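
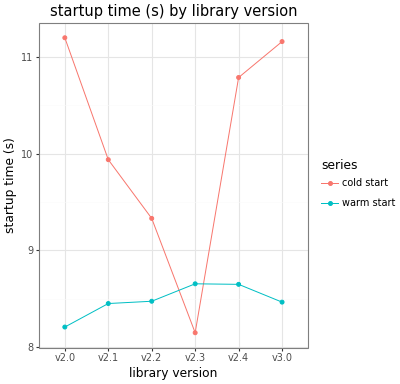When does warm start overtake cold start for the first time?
v2.3

v2.2: warm start ≈ 8.5 vs cold start ≈ 9.5 (not yet); v2.3: warm start ≈ 8.5 vs cold start ≈ 8.0 (first crossover).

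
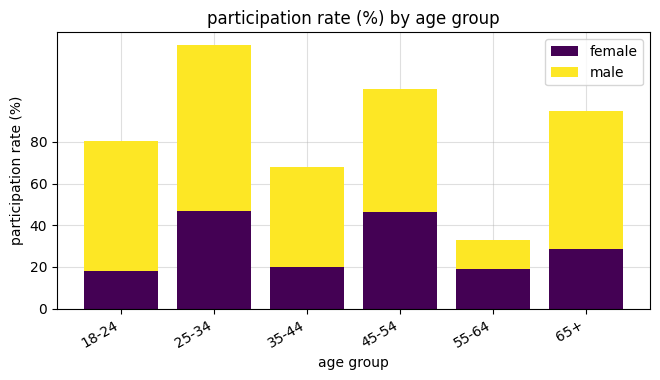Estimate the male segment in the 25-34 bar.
≈ 80

male top ≈ 120, bottom ≈ 40; segment ≈ 80.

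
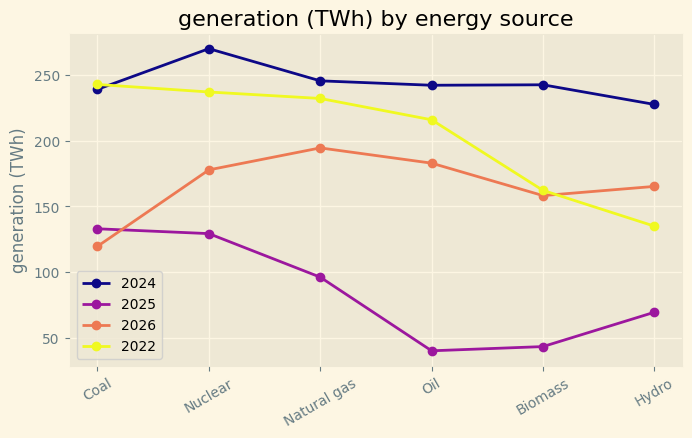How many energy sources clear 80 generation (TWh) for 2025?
Above 80: Coal, Nuclear, Natural gas.

3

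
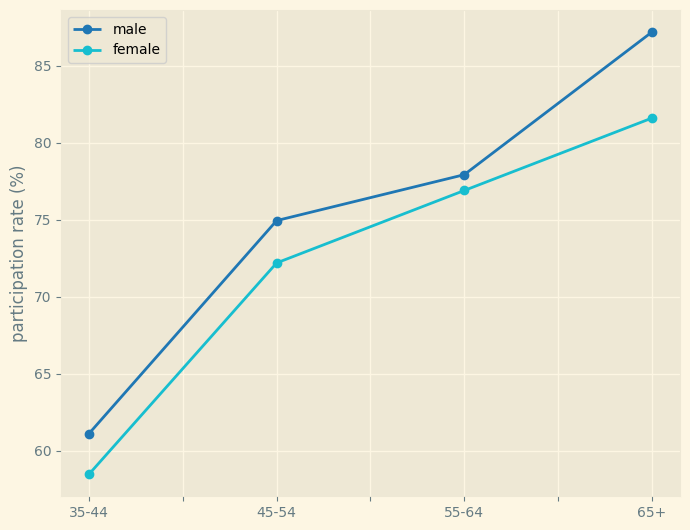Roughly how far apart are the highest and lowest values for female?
Max 65+ ≈ 80, min 35-44 ≈ 60; range ≈ 20.

≈ 20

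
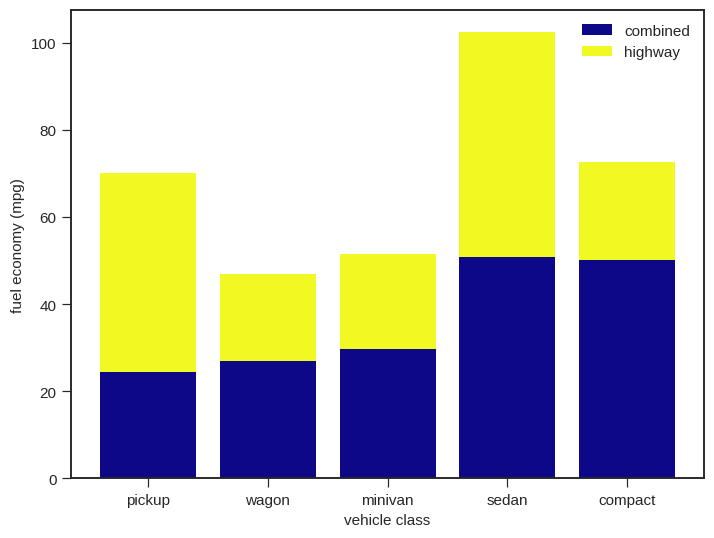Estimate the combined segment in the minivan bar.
combined top ≈ 30, bottom ≈ 0; segment ≈ 30.

≈ 30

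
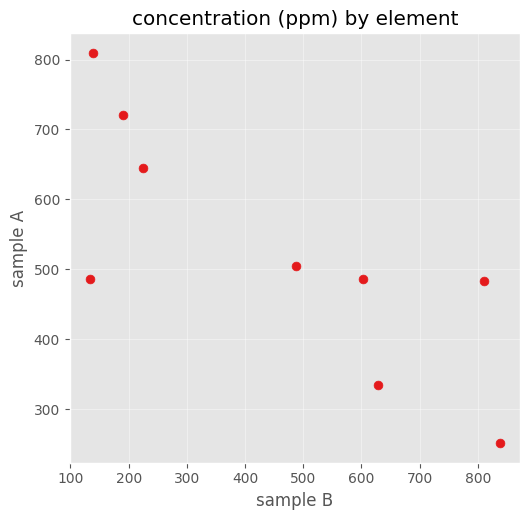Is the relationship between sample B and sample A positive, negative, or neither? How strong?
negative, strong

Points are negatively correlated; strong (|r| ≈ 0.8).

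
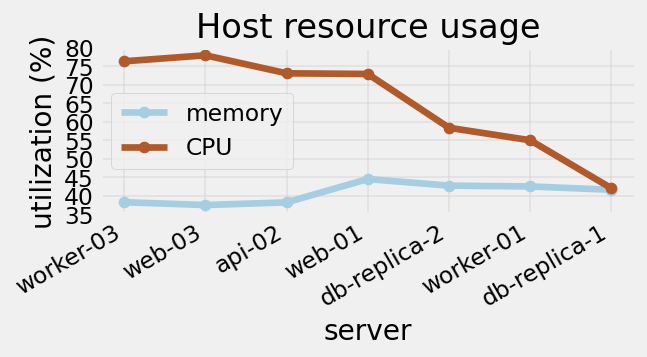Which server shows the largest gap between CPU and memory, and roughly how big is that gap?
web-03, ≈ 40 %

web-03: CPU ≈ 80, memory ≈ 40 → gap ≈ 40. Next-largest (worker-03) is only ≈ 35.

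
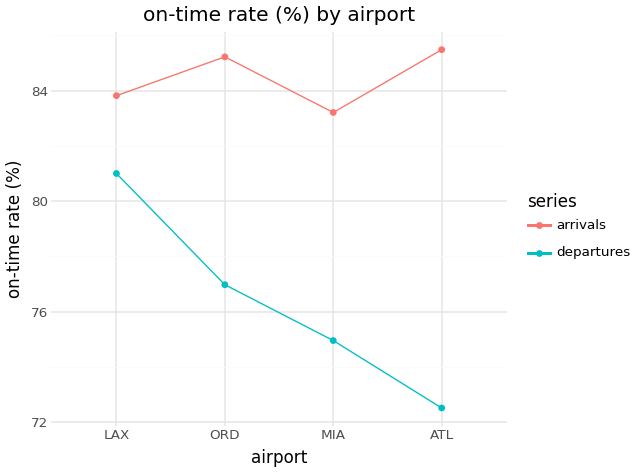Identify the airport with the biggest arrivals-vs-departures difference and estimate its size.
ATL: arrivals ≈ 86, departures ≈ 72 → gap ≈ 14. Next-largest (MIA) is only ≈ 10.

ATL, ≈ 14 %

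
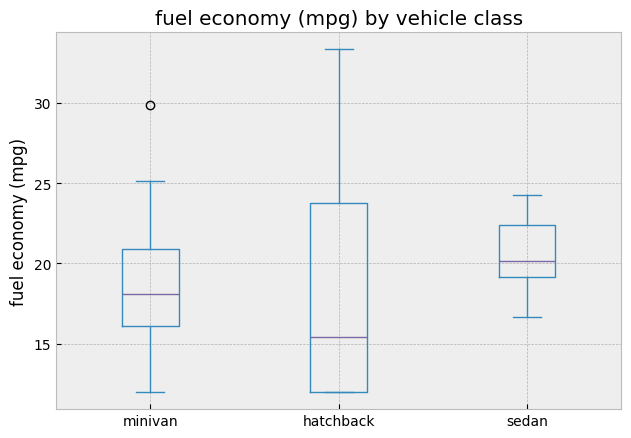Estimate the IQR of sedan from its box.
≈ 3.2

Q3 ≈ 22.4, Q1 ≈ 19.2; IQR ≈ 3.2.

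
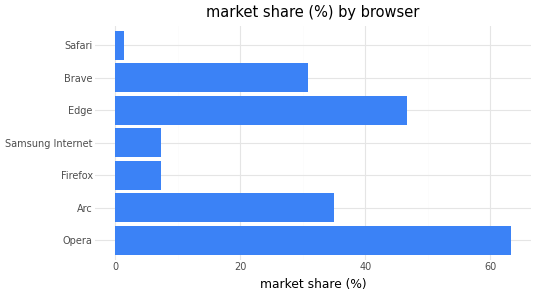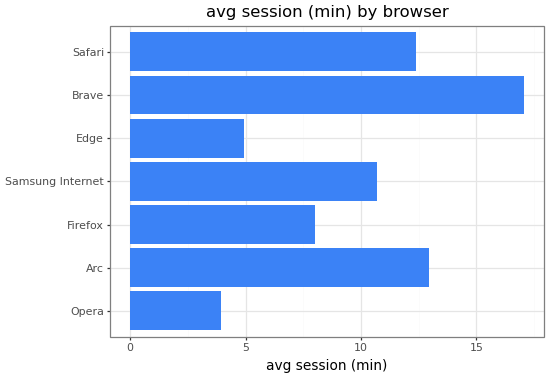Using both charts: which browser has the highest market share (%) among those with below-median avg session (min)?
Opera

Chart 2 median avg session (min) ≈ 10; below-median browsers: Opera, Firefox, Edge. Among those, Opera has the highest market share (%) (≈ 60).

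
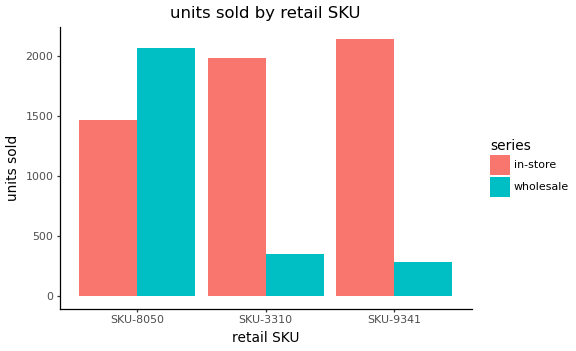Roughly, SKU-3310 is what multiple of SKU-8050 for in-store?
SKU-3310 ≈ 2000, SKU-8050 ≈ 1400; 2000/1400 ≈ 1.43.

≈ 1.43×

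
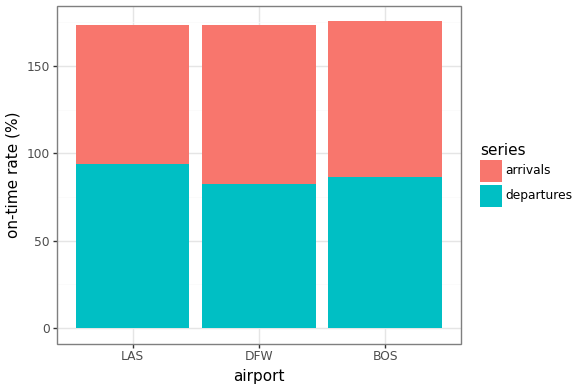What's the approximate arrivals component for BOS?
arrivals top ≈ 180, bottom ≈ 80; segment ≈ 100.

≈ 100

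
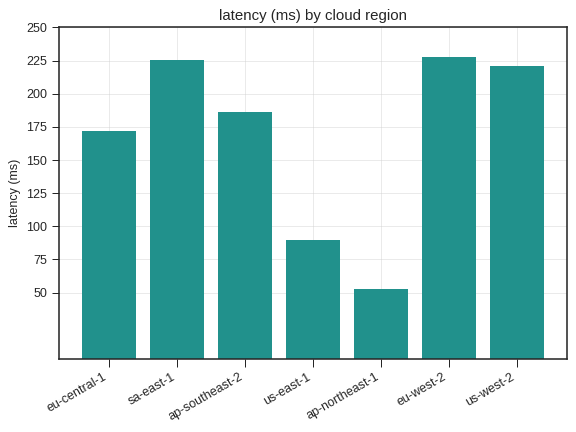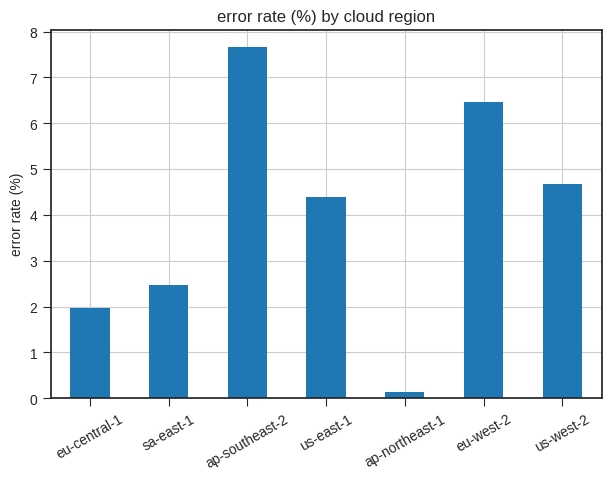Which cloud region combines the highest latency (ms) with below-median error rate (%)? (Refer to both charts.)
sa-east-1

Chart 2 median error rate (%) ≈ 4; below-median cloud regions: eu-central-1, sa-east-1, ap-northeast-1. Among those, sa-east-1 has the highest latency (ms) (≈ 225).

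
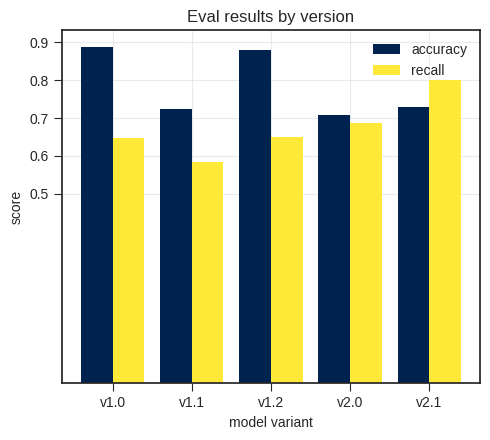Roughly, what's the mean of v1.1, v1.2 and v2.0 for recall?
≈ 0.67

(0.6 + 0.7 + 0.7) / 3 ≈ 0.67.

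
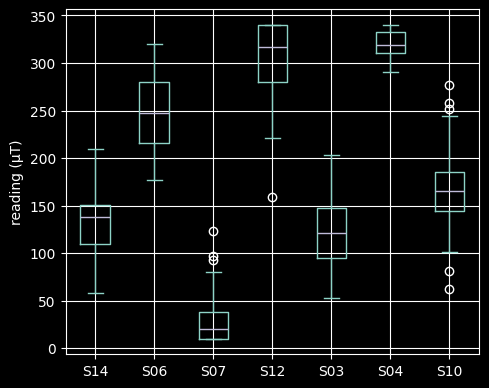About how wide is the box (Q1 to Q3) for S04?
Q3 ≈ 325, Q1 ≈ 300; IQR ≈ 25.

≈ 25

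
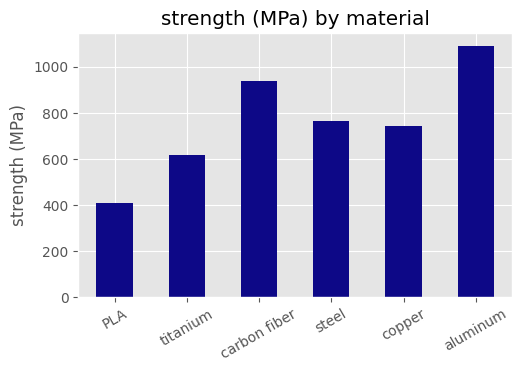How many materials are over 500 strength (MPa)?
Above 500: titanium, carbon fiber, steel, copper, aluminum.

5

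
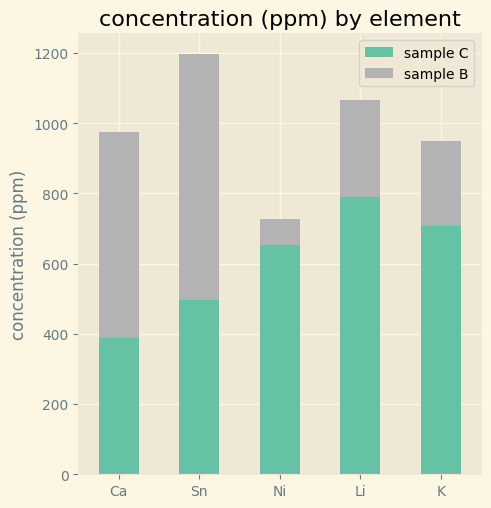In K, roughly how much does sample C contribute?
sample C top ≈ 700, bottom ≈ 0; segment ≈ 700.

≈ 700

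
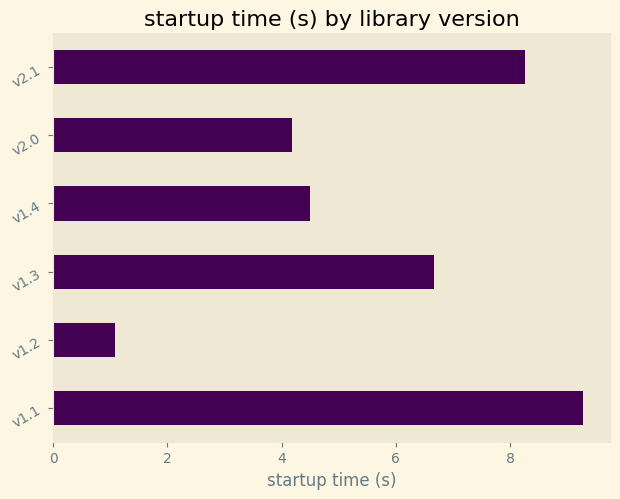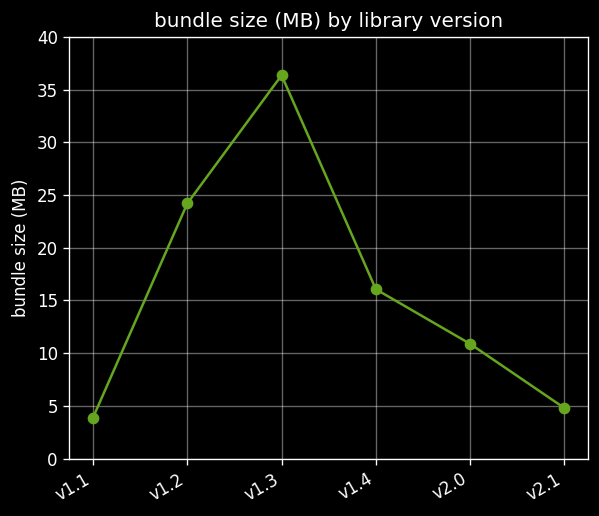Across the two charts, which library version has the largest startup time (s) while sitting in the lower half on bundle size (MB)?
Chart 2 median bundle size (MB) ≈ 15; below-median library versions: v1.1, v2.0, v2.1. Among those, v1.1 has the highest startup time (s) (≈ 9).

v1.1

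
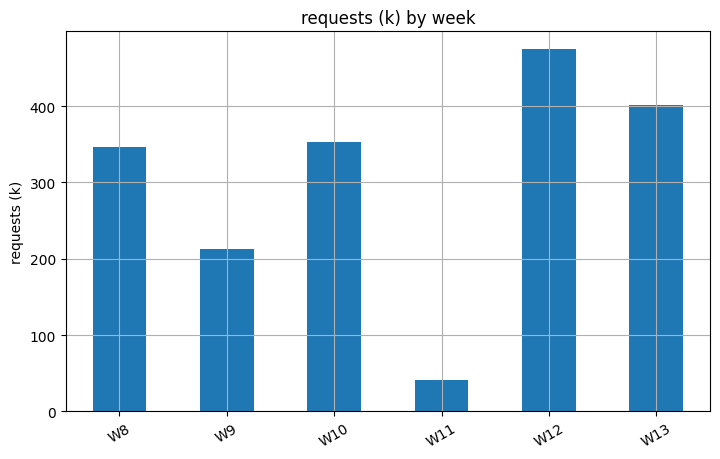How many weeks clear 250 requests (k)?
4

Above 250: W8, W10, W12, W13.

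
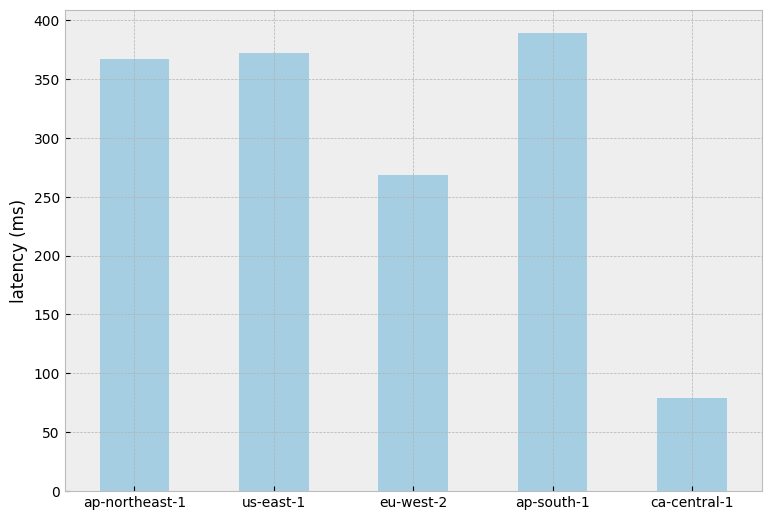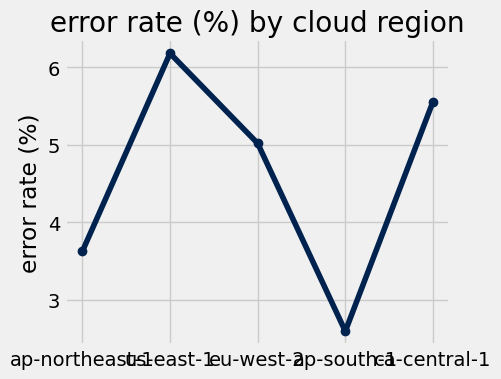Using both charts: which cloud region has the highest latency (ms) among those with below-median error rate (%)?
ap-south-1

Chart 2 median error rate (%) ≈ 5; below-median cloud regions: ap-northeast-1, ap-south-1. Among those, ap-south-1 has the highest latency (ms) (≈ 400).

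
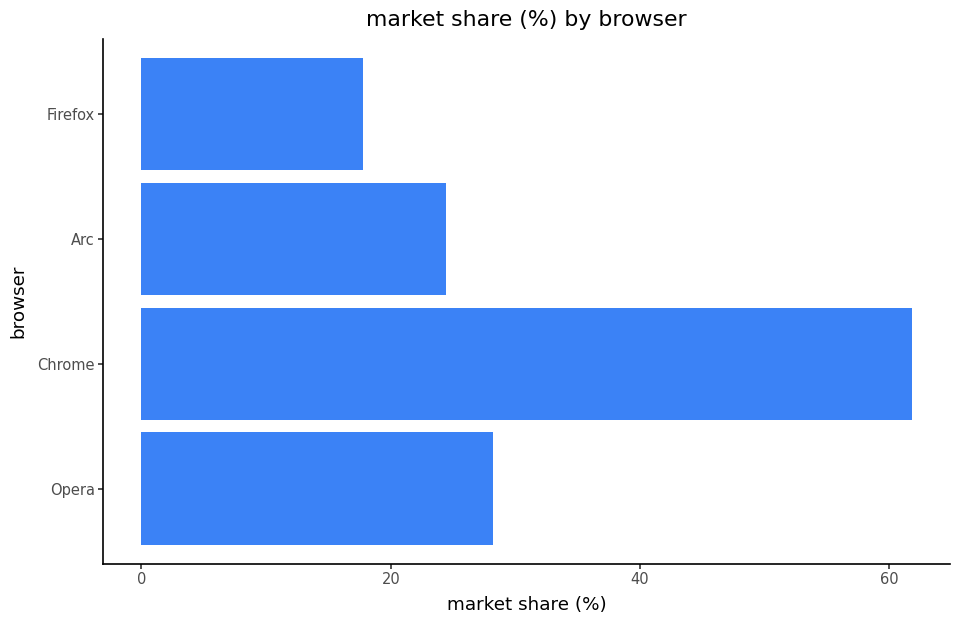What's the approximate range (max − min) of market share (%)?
Max Chrome ≈ 60, min Firefox ≈ 20; range ≈ 40.

≈ 40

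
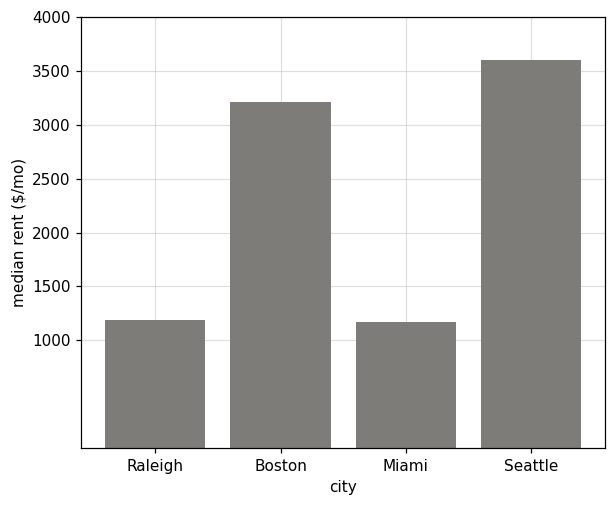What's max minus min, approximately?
≈ 2500

Max Seattle ≈ 3500, min Miami ≈ 1000; range ≈ 2500.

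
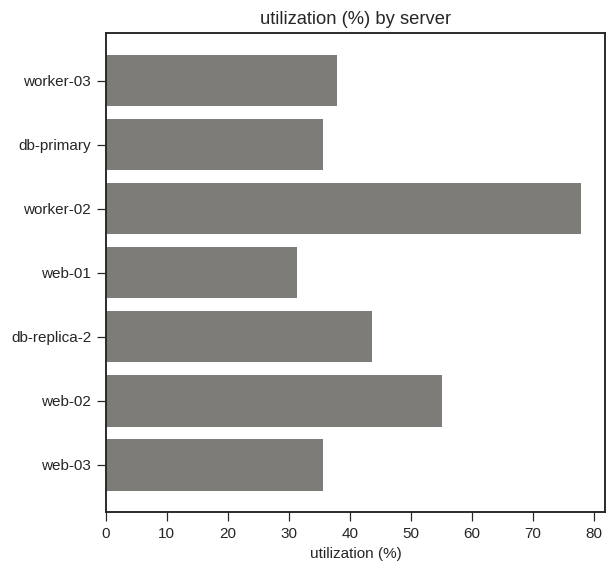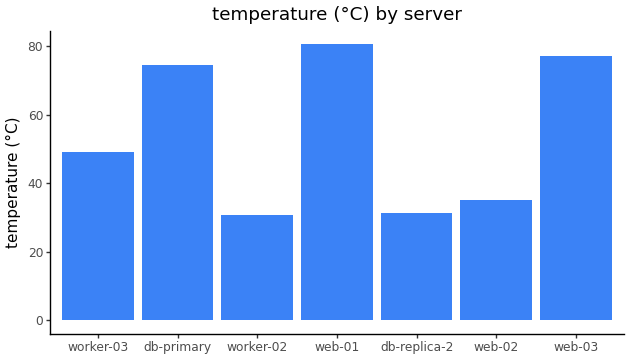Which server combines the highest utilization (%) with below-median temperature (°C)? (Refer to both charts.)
Chart 2 median temperature (°C) ≈ 50; below-median servers: worker-02, db-replica-2, web-02. Among those, worker-02 has the highest utilization (%) (≈ 80).

worker-02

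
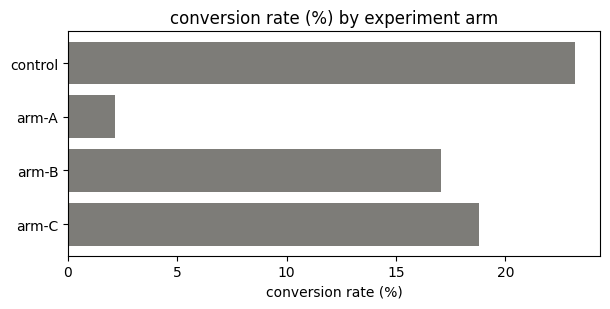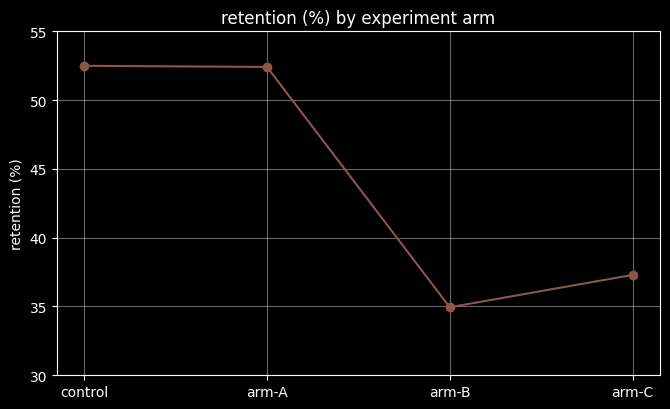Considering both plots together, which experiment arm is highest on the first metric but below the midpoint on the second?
arm-C

Chart 2 median retention (%) ≈ 45; below-median experiment arms: arm-B, arm-C. Among those, arm-C has the highest conversion rate (%) (≈ 20).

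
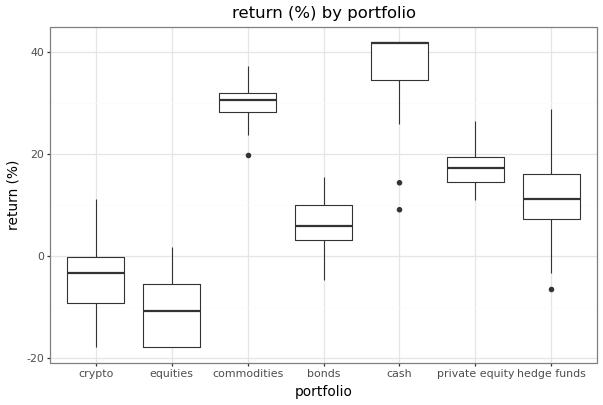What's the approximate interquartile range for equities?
≈ 15

Q3 ≈ -5, Q1 ≈ -20; IQR ≈ 15.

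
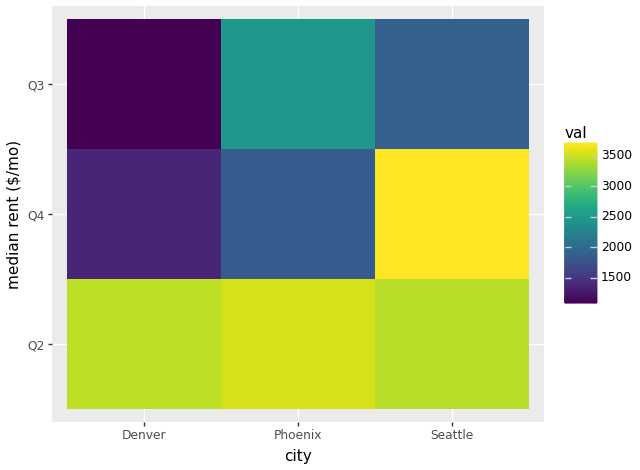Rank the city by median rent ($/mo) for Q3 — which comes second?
Seattle

Top 3 for Q3: Phoenix ≈ 2500, Seattle ≈ 2000, Denver ≈ 1000.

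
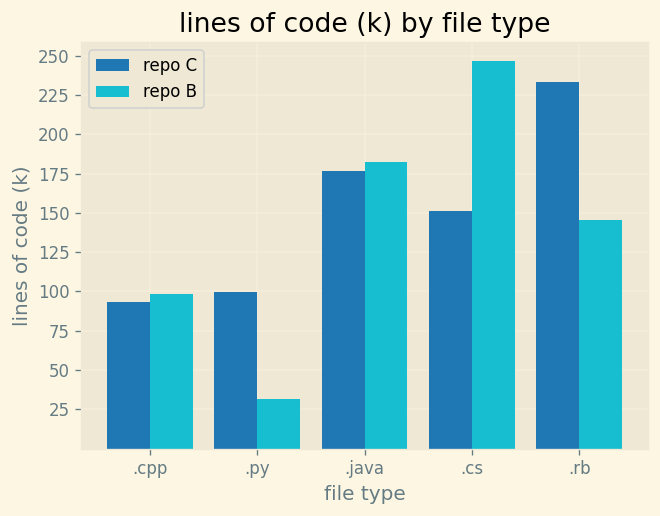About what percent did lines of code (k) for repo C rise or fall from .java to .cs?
.java ≈ 175, .cs ≈ 150; (150 − 175) / 175 ≈ -14.3%.

≈ -14.3%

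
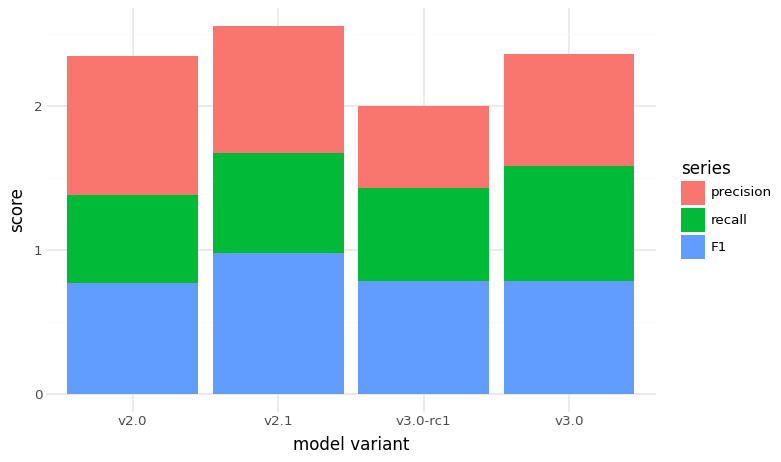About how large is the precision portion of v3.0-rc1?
precision top ≈ 2.0, bottom ≈ 1.5; segment ≈ 0.5.

≈ 0.5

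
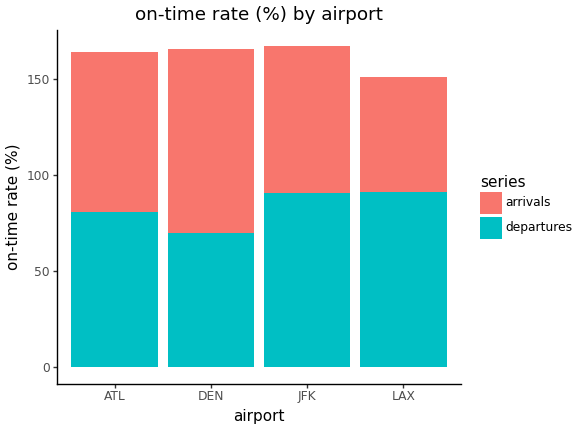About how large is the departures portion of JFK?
departures top ≈ 100, bottom ≈ 0; segment ≈ 100.

≈ 100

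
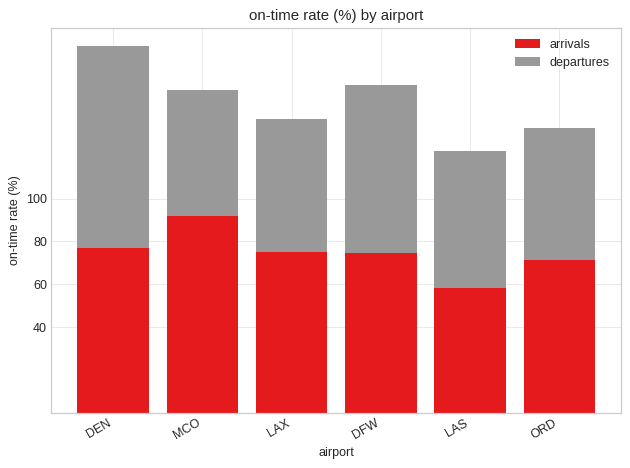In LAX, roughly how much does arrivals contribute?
≈ 80

arrivals top ≈ 80, bottom ≈ 0; segment ≈ 80.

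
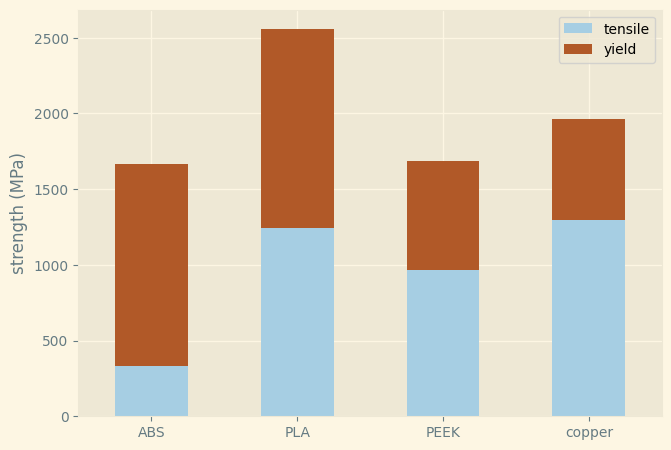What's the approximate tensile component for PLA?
≈ 1000

tensile top ≈ 1000, bottom ≈ 0; segment ≈ 1000.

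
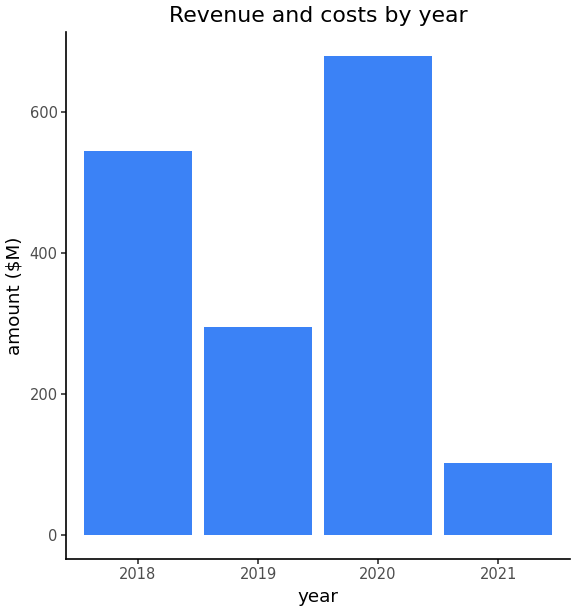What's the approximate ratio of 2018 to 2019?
≈ 1.67×

2018 ≈ 500, 2019 ≈ 300; 500/300 ≈ 1.67.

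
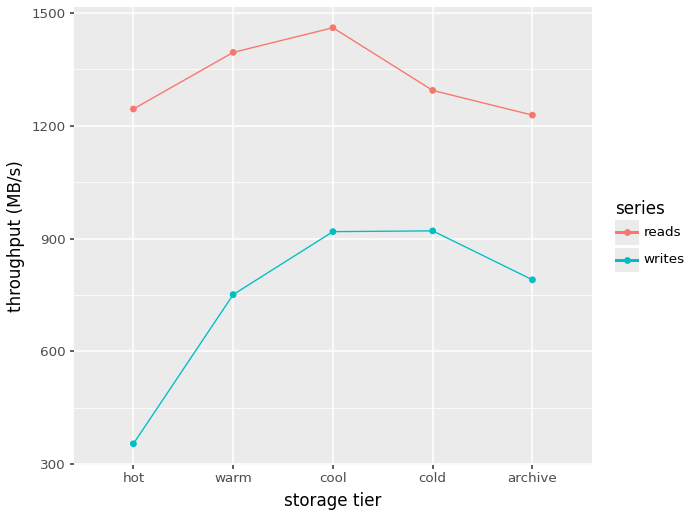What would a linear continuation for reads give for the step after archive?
≈ 1050

Last three: 1500, 1300, 1200 → slope ≈ -150/step → next ≈ 1050.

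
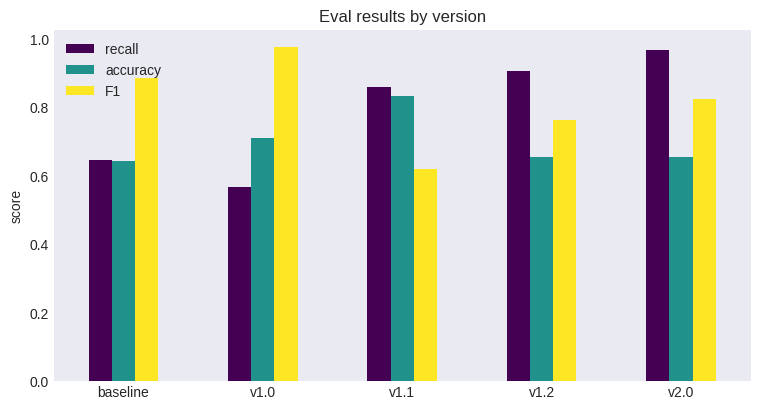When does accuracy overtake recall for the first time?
v1.0

baseline: accuracy ≈ 0.6 vs recall ≈ 0.6 (not yet); v1.0: accuracy ≈ 0.7 vs recall ≈ 0.6 (first crossover).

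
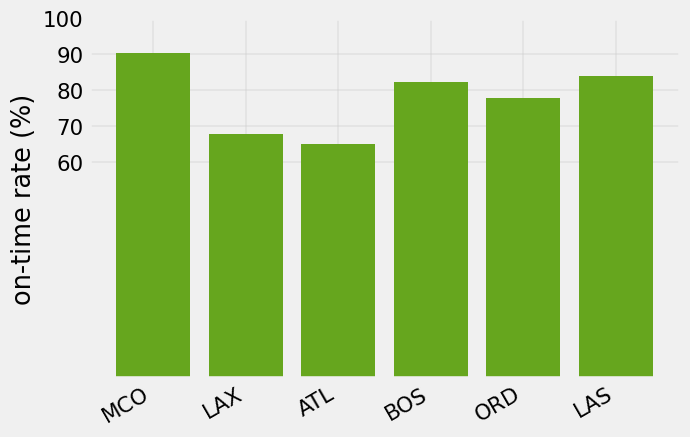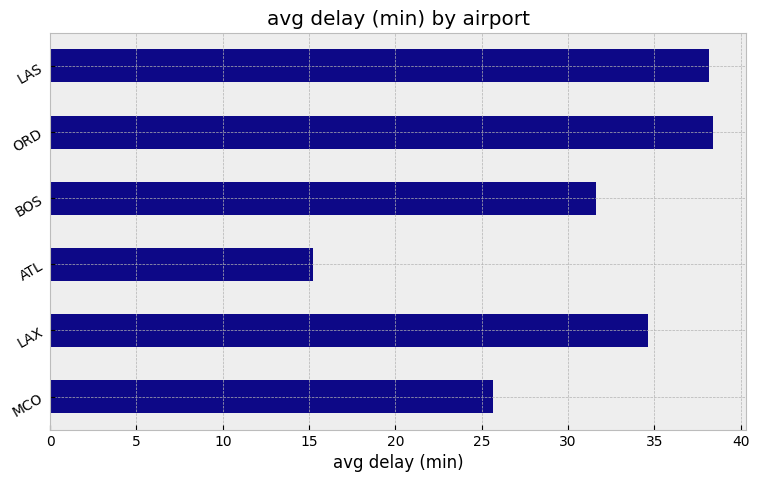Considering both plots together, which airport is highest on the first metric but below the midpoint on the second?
MCO

Chart 2 median avg delay (min) ≈ 35; below-median airports: MCO, ATL, BOS. Among those, MCO has the highest on-time rate (%) (≈ 90).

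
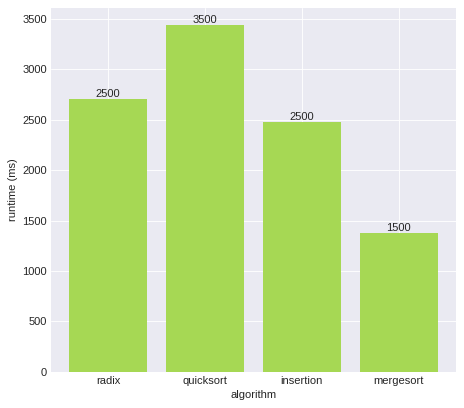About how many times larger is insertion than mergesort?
≈ 1.67×

insertion ≈ 2500, mergesort ≈ 1500; 2500/1500 ≈ 1.67.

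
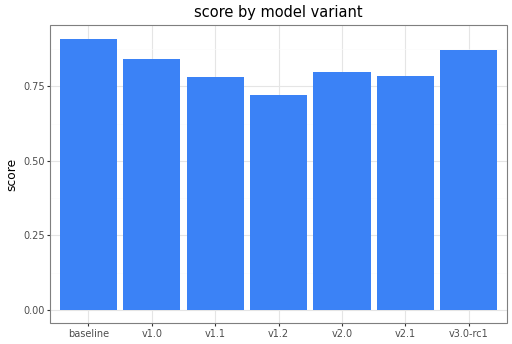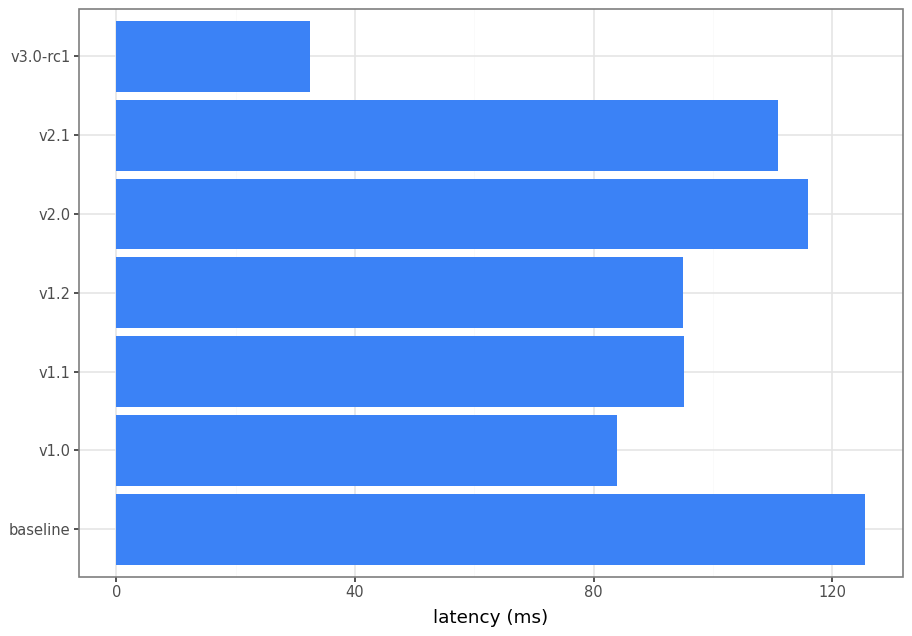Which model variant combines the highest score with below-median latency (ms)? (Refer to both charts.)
Chart 2 median latency (ms) ≈ 100; below-median model variants: v1.0, v1.2, v3.0-rc1. Among those, v3.0-rc1 has the highest score (≈ 0.9).

v3.0-rc1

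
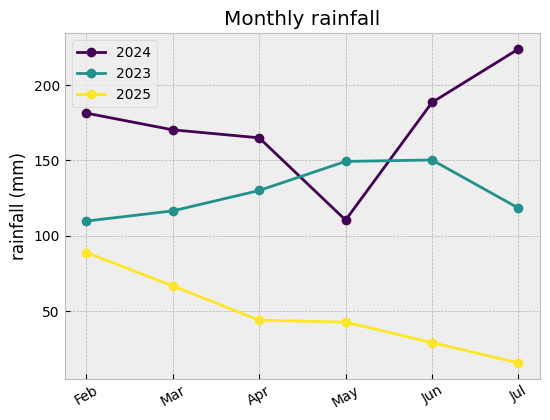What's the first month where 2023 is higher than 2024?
May

Apr: 2023 ≈ 140 vs 2024 ≈ 160 (not yet); May: 2023 ≈ 140 vs 2024 ≈ 120 (first crossover).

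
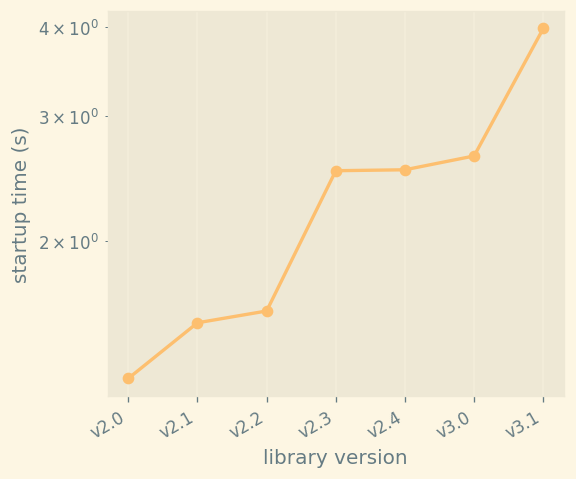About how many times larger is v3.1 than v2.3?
v3.1 ≈ 4.0, v2.3 ≈ 2.5; 4.0/2.5 ≈ 1.6.

≈ 1.6×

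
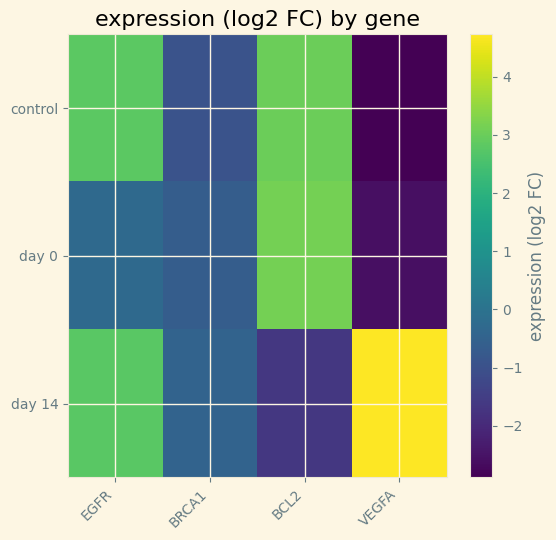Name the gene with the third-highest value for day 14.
BRCA1

Top 4 for day 14: VEGFA ≈ 5, EGFR ≈ 3, BRCA1 ≈ 0, BCL2 ≈ -2.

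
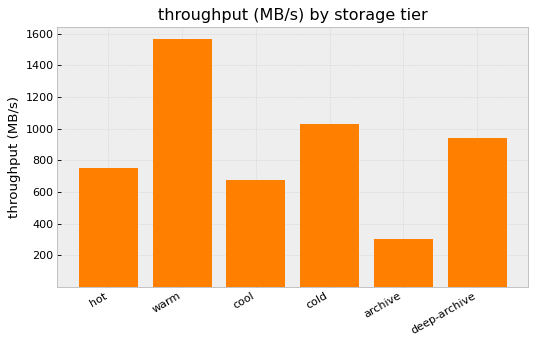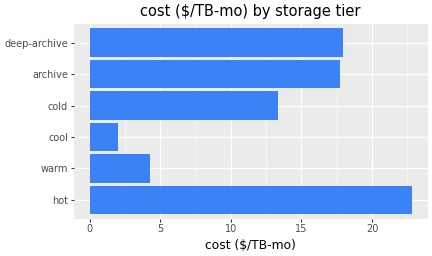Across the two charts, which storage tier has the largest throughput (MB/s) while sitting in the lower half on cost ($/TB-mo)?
warm

Chart 2 median cost ($/TB-mo) ≈ 15; below-median storage tiers: warm, cool, cold. Among those, warm has the highest throughput (MB/s) (≈ 1600).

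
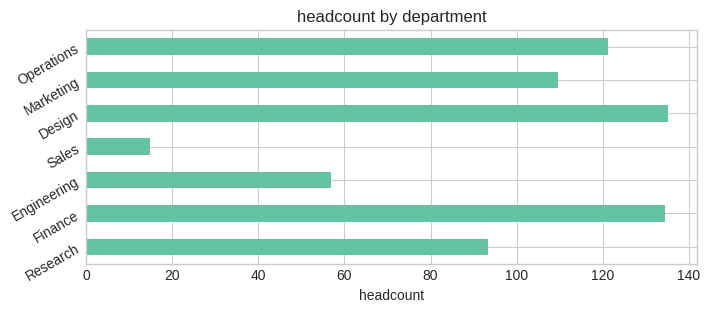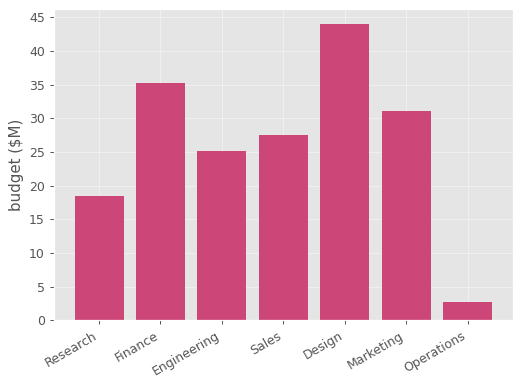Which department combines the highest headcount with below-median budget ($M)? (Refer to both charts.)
Operations

Chart 2 median budget ($M) ≈ 30; below-median departments: Research, Engineering, Operations. Among those, Operations has the highest headcount (≈ 120).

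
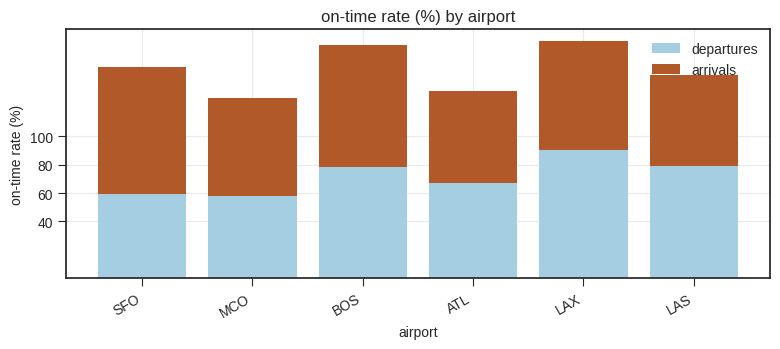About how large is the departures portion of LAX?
≈ 100

departures top ≈ 100, bottom ≈ 0; segment ≈ 100.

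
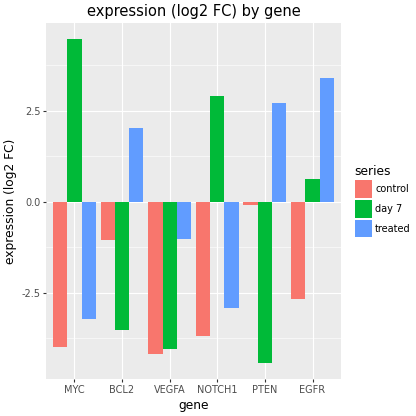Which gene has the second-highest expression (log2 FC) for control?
BCL2

Top 3 for control: PTEN ≈ 0, BCL2 ≈ -1, EGFR ≈ -3.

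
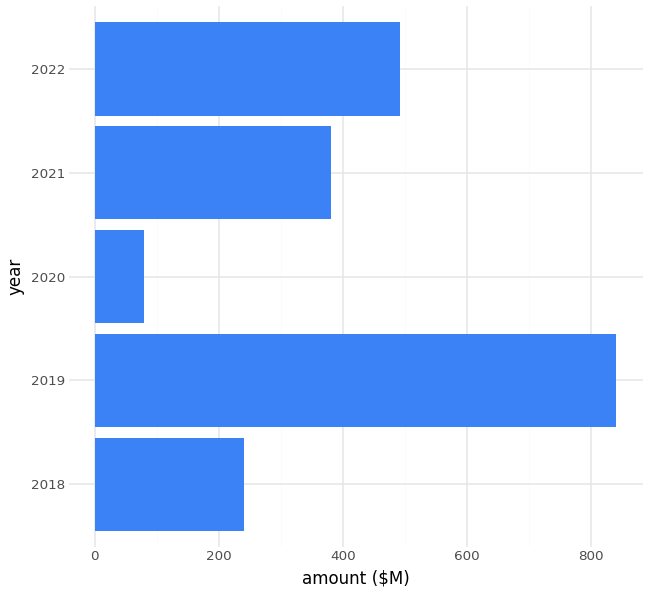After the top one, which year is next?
2022

Top 3: 2019 ≈ 800, 2022 ≈ 500, 2021 ≈ 400.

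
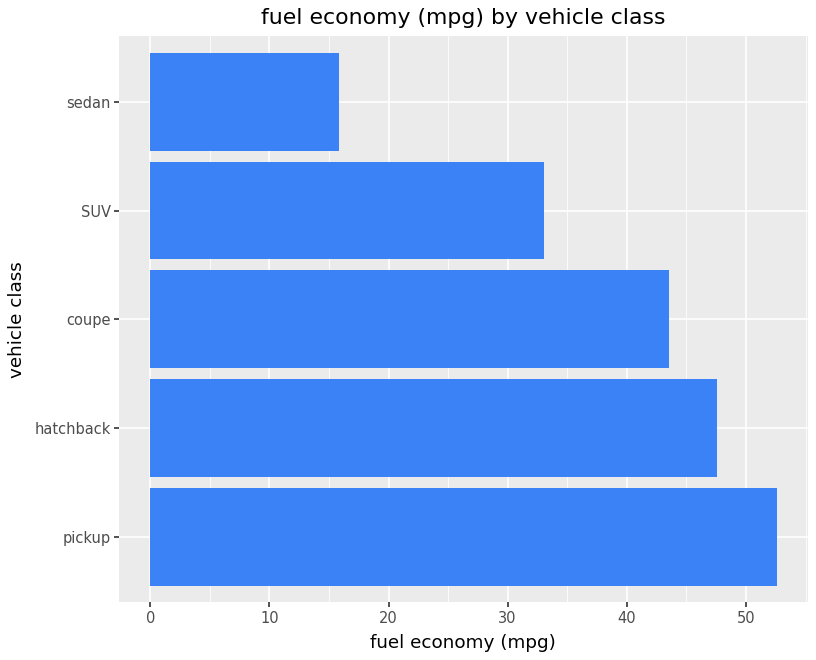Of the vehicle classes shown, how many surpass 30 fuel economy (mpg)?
4

Above 30: pickup, hatchback, coupe, SUV.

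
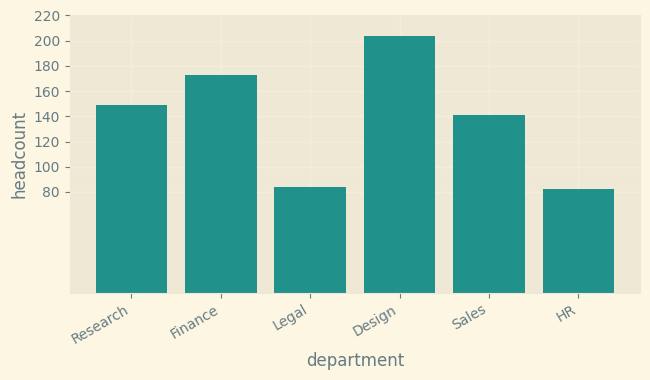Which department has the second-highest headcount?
Finance

Top 3: Design ≈ 200, Finance ≈ 180, Research ≈ 140.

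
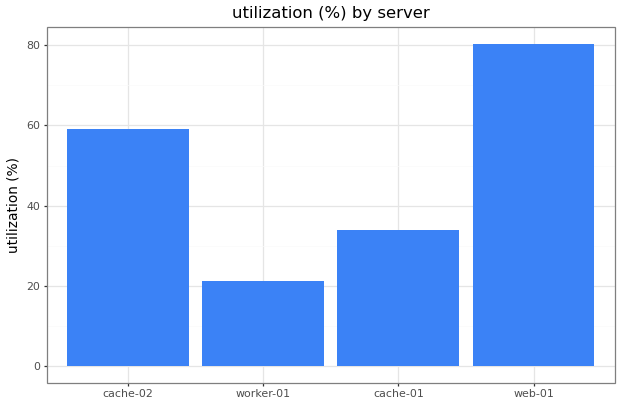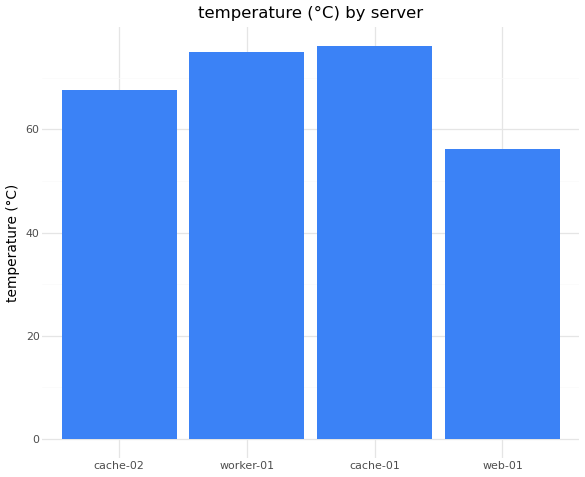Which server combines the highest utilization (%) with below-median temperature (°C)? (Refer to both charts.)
web-01

Chart 2 median temperature (°C) ≈ 70; below-median servers: cache-02, web-01. Among those, web-01 has the highest utilization (%) (≈ 80).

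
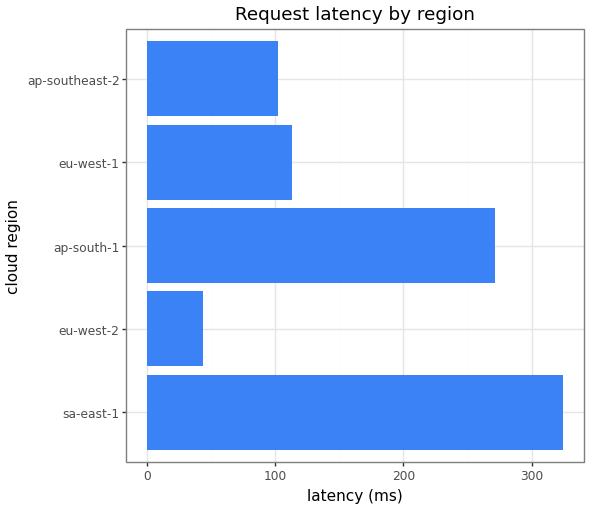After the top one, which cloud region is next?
ap-south-1

Top 3: sa-east-1 ≈ 300, ap-south-1 ≈ 250, eu-west-1 ≈ 100.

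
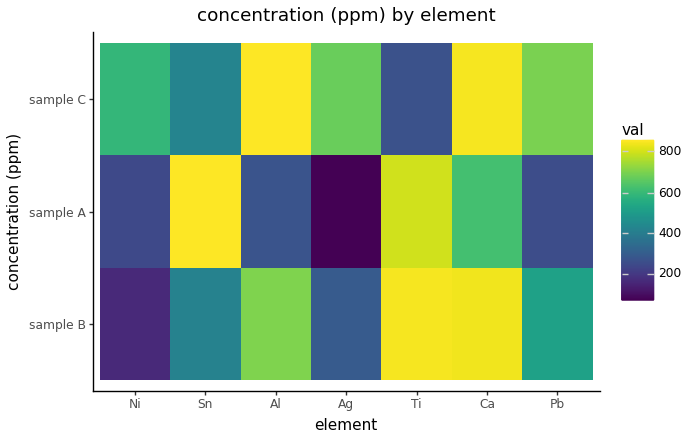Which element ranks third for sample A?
Top 4 for sample A: Sn ≈ 900, Ti ≈ 800, Ca ≈ 600, Al ≈ 300.

Ca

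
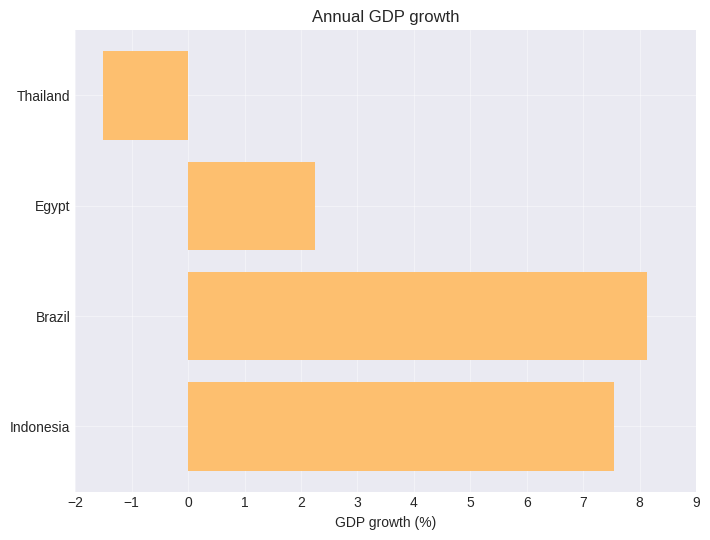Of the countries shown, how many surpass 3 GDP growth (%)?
2

Above 3: Brazil, Indonesia.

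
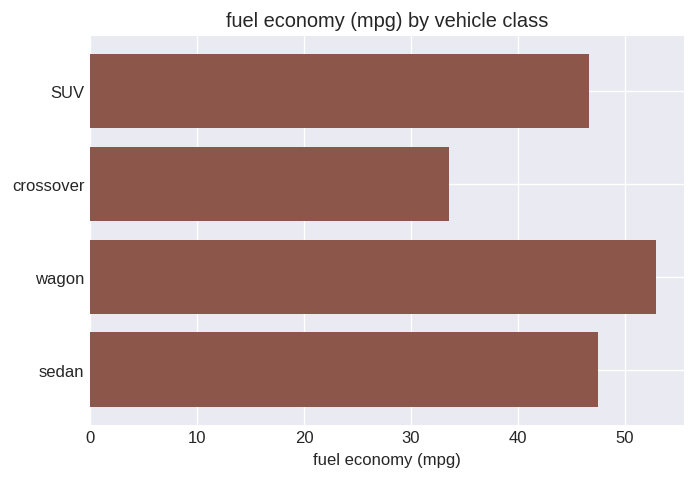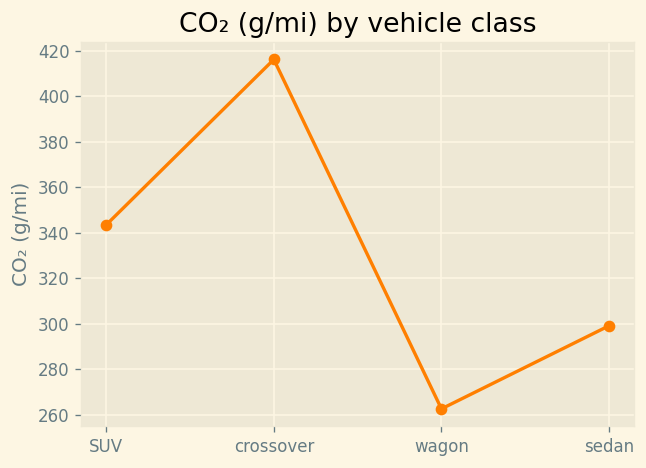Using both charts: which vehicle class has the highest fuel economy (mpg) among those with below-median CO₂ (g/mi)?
wagon

Chart 2 median CO₂ (g/mi) ≈ 300; below-median vehicle classes: wagon, sedan. Among those, wagon has the highest fuel economy (mpg) (≈ 55).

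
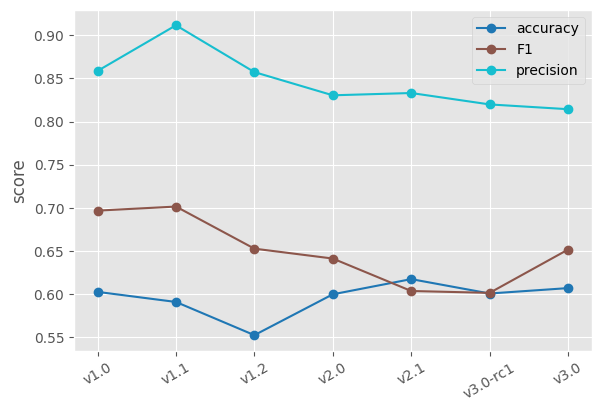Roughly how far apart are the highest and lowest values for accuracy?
Max v2.1 ≈ 0.60, min v1.2 ≈ 0.55; range ≈ 0.05.

≈ 0.05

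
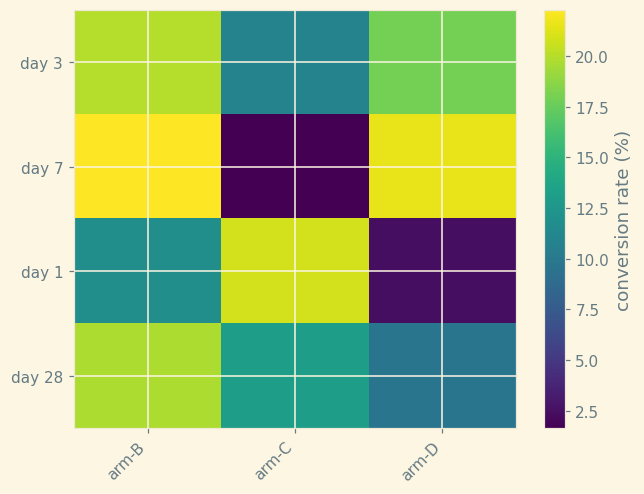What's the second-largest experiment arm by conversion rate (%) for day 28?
arm-C

Top 3 for day 28: arm-B ≈ 20, arm-C ≈ 14, arm-D ≈ 10.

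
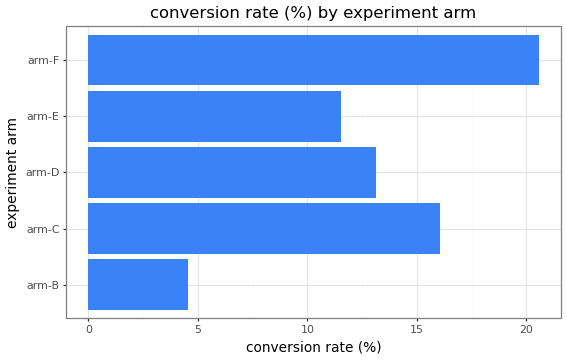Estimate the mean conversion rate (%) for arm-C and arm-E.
(16 + 12) / 2 ≈ 14.

≈ 14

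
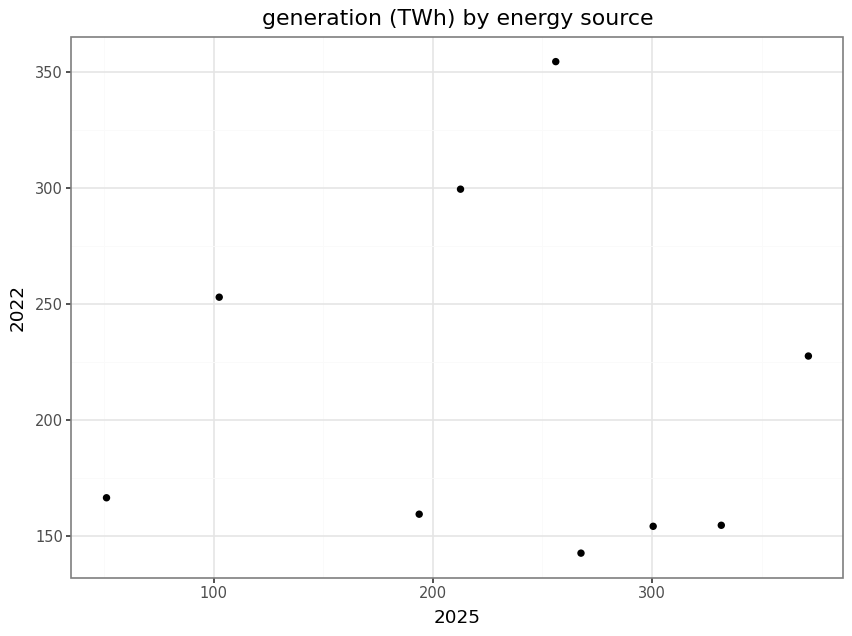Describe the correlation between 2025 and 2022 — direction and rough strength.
no clear correlation

Points are roughly uncorrelated; weak (|r| ≈ 0.1).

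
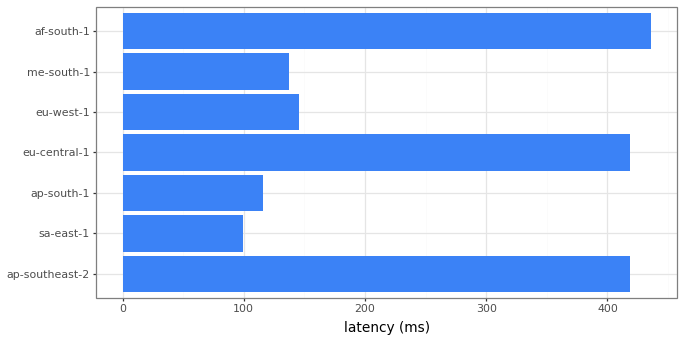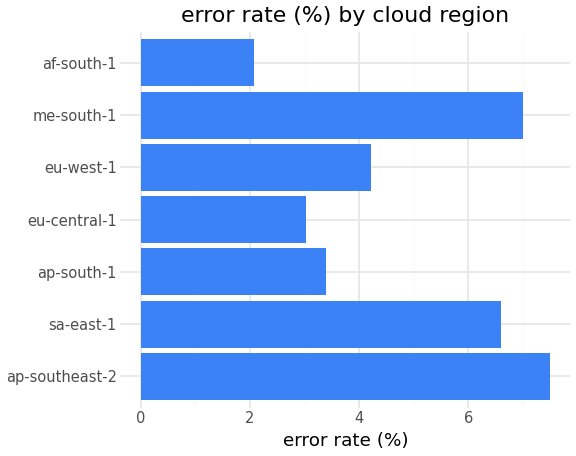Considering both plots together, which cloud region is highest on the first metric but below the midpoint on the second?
Chart 2 median error rate (%) ≈ 4; below-median cloud regions: ap-south-1, eu-central-1, af-south-1. Among those, af-south-1 has the highest latency (ms) (≈ 450).

af-south-1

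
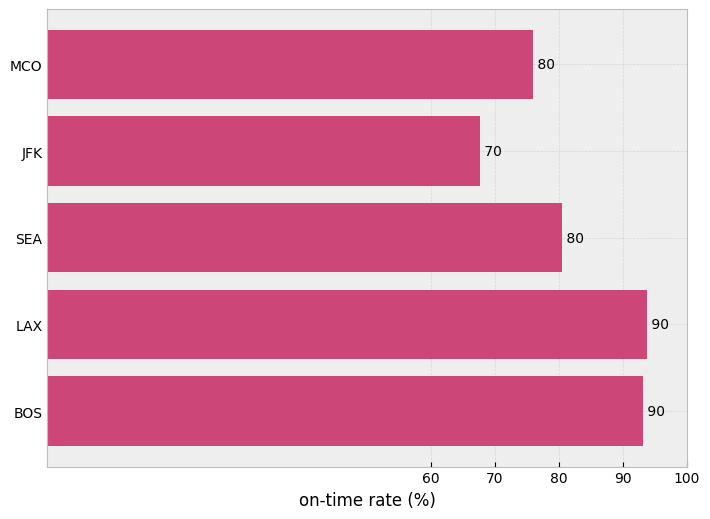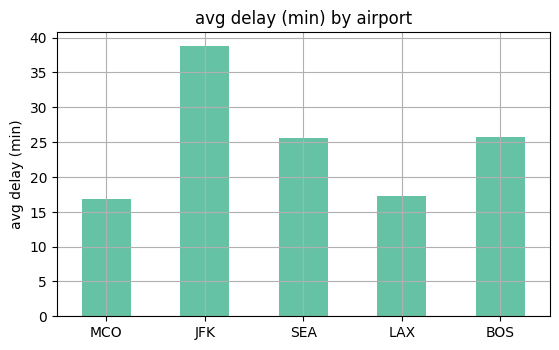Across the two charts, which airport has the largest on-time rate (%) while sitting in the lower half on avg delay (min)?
LAX

Chart 2 median avg delay (min) ≈ 25; below-median airports: MCO, LAX. Among those, LAX has the highest on-time rate (%) (≈ 90).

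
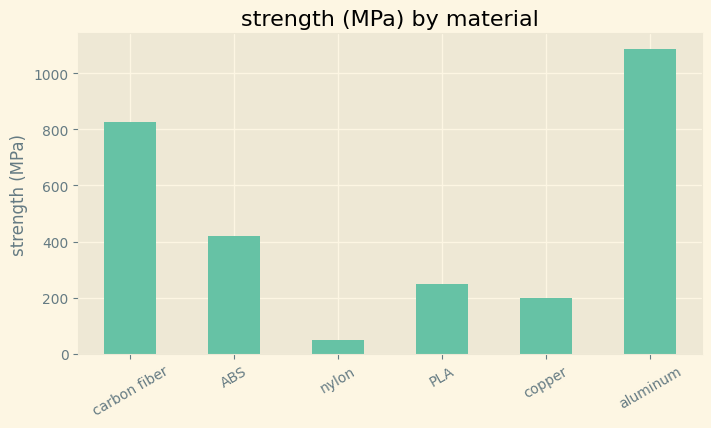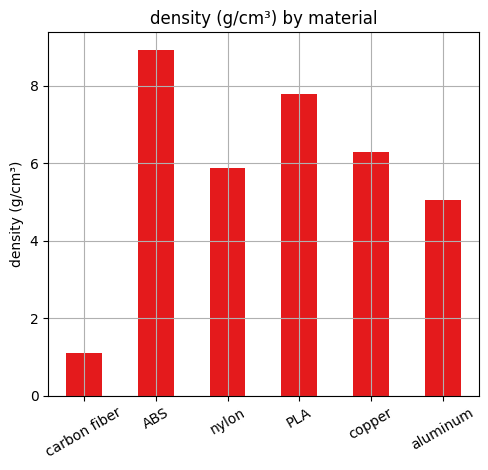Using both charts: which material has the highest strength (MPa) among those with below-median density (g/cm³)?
aluminum

Chart 2 median density (g/cm³) ≈ 6; below-median materials: carbon fiber, nylon, aluminum. Among those, aluminum has the highest strength (MPa) (≈ 1100).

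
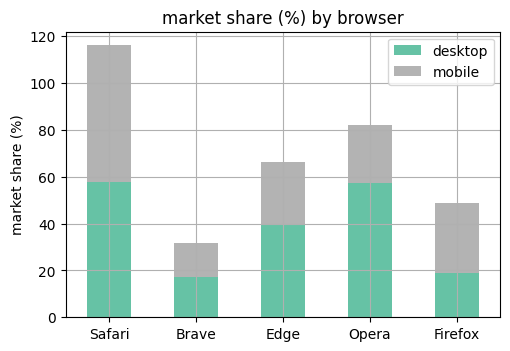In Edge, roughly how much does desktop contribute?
≈ 40

desktop top ≈ 40, bottom ≈ 0; segment ≈ 40.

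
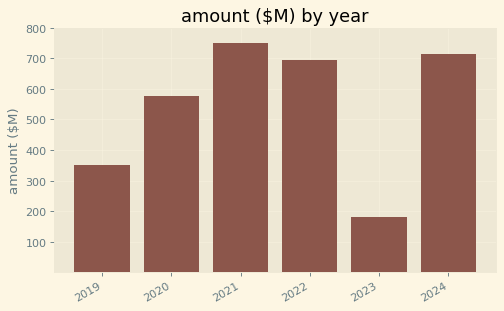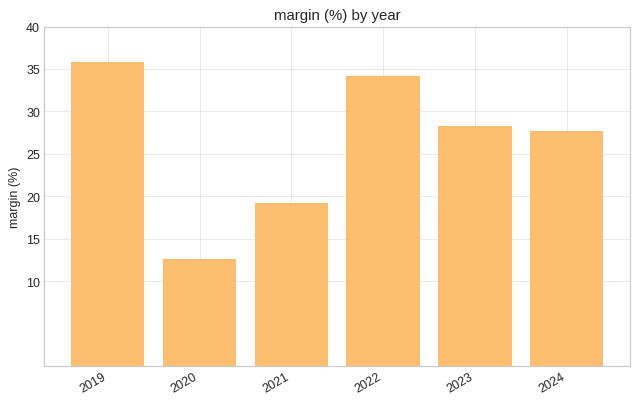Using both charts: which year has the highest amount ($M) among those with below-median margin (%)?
Chart 2 median margin (%) ≈ 30; below-median years: 2020, 2021, 2024. Among those, 2021 has the highest amount ($M) (≈ 800).

2021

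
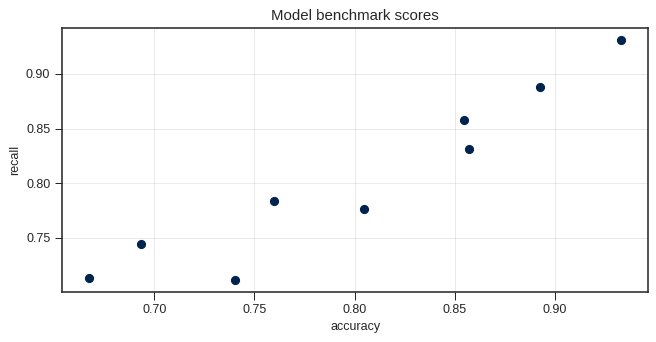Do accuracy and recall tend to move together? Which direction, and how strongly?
Points are positively correlated; strong (|r| ≈ 0.9).

positive, strong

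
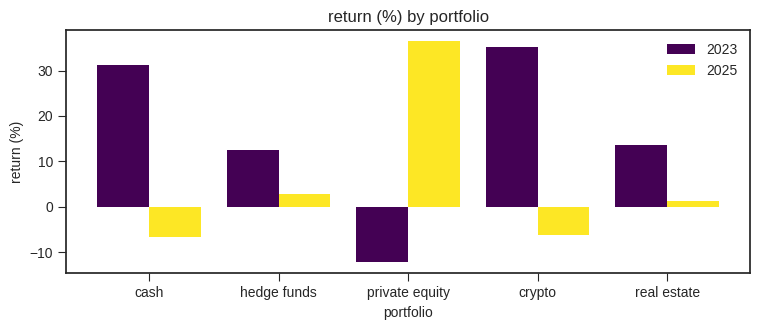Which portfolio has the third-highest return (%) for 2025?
Top 4 for 2025: private equity ≈ 35, hedge funds ≈ 5, real estate ≈ 0, crypto ≈ -5.

real estate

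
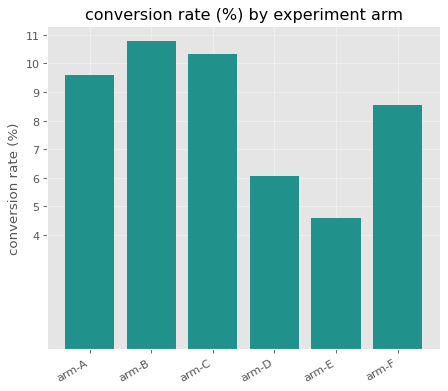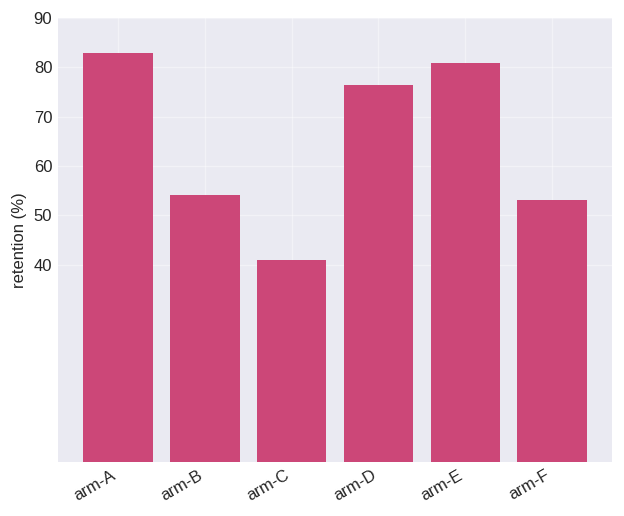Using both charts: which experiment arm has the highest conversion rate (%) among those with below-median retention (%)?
arm-B

Chart 2 median retention (%) ≈ 70; below-median experiment arms: arm-B, arm-C, arm-F. Among those, arm-B has the highest conversion rate (%) (≈ 11).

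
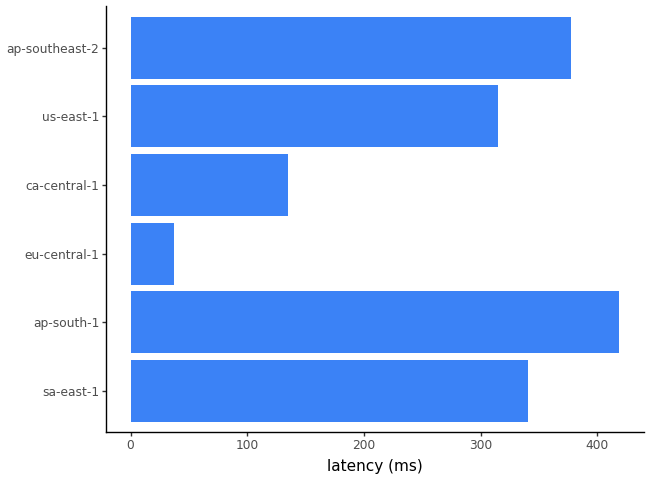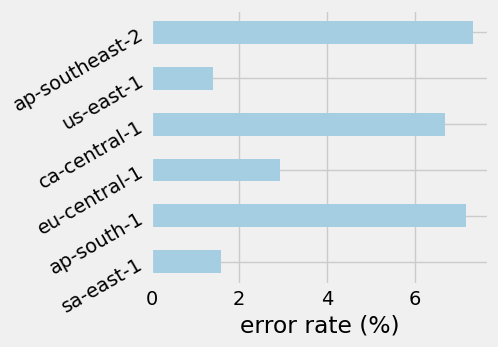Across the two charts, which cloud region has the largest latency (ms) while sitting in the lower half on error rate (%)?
sa-east-1

Chart 2 median error rate (%) ≈ 5; below-median cloud regions: sa-east-1, eu-central-1, us-east-1. Among those, sa-east-1 has the highest latency (ms) (≈ 350).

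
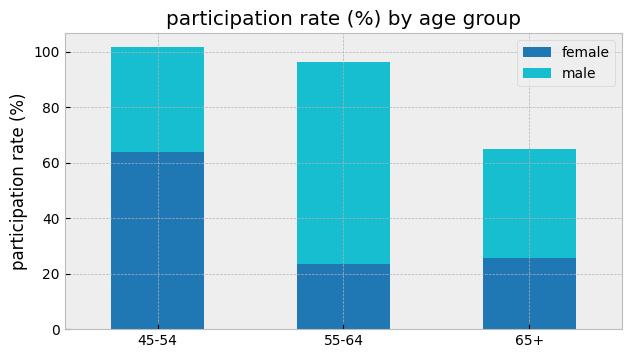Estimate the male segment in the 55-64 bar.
male top ≈ 100, bottom ≈ 20; segment ≈ 80.

≈ 80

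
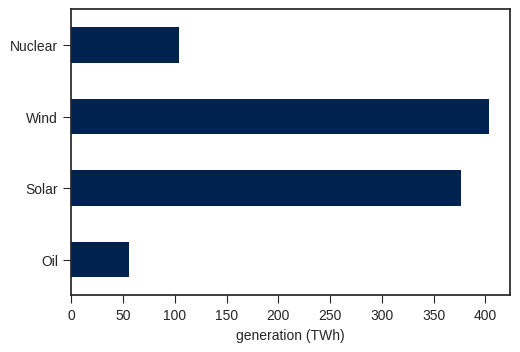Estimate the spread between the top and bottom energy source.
≈ 350

Max Wind ≈ 400, min Oil ≈ 50; range ≈ 350.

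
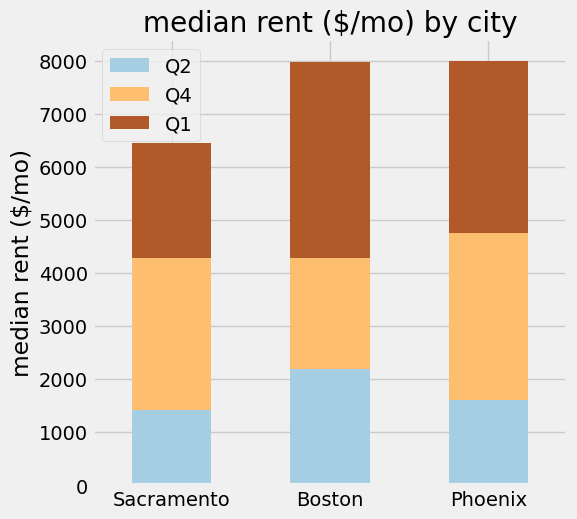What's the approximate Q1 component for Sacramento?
≈ 2000

Q1 top ≈ 6000, bottom ≈ 4000; segment ≈ 2000.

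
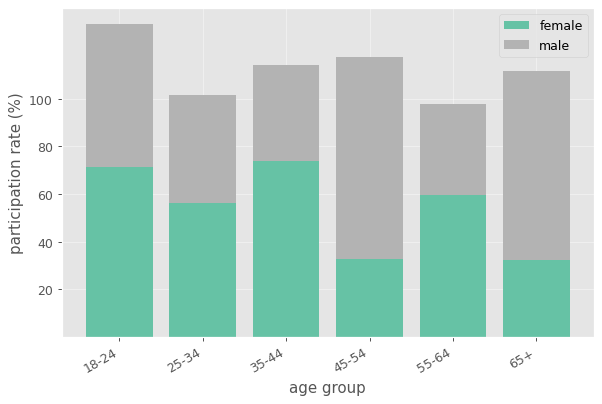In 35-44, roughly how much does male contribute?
≈ 40

male top ≈ 120, bottom ≈ 80; segment ≈ 40.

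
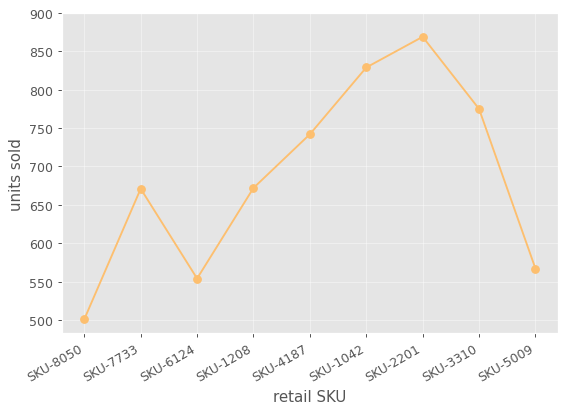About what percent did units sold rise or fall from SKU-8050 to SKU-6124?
≈ +10%

SKU-8050 ≈ 500, SKU-6124 ≈ 550; (550 − 500) / 500 ≈ +10%.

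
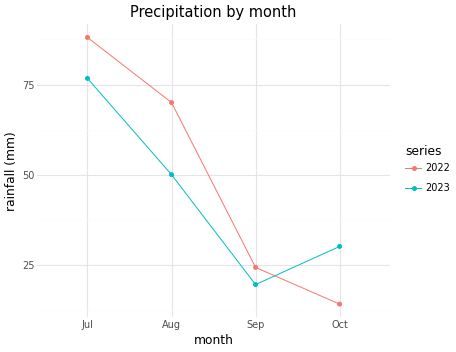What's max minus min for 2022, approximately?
Max Jul ≈ 90, min Oct ≈ 10; range ≈ 80.

≈ 80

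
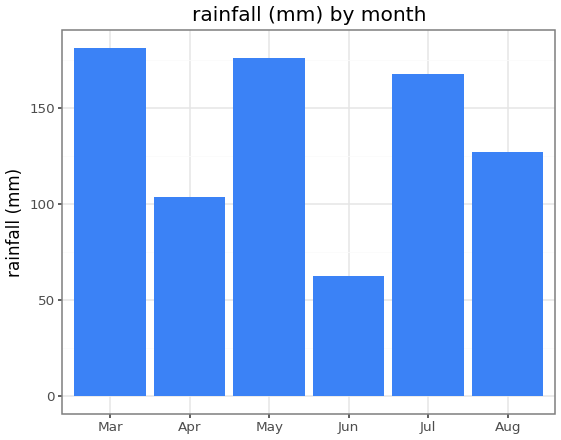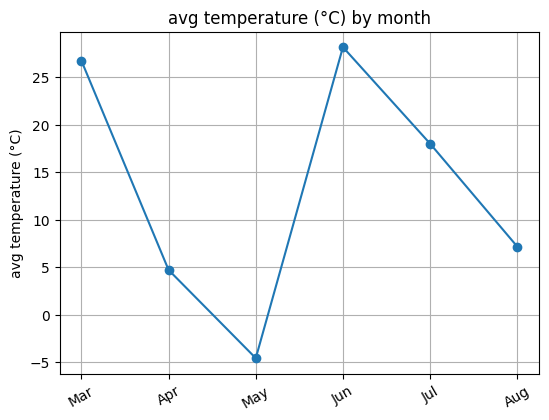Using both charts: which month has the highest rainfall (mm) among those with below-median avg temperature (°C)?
May

Chart 2 median avg temperature (°C) ≈ 15; below-median months: Apr, May, Aug. Among those, May has the highest rainfall (mm) (≈ 180).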